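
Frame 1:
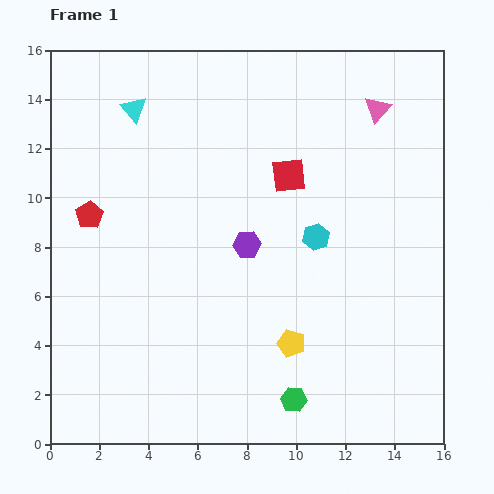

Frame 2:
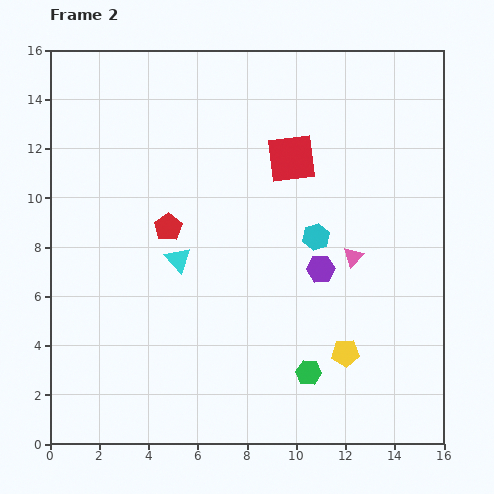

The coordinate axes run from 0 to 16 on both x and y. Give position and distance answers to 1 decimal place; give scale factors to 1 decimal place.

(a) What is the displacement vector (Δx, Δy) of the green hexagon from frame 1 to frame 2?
(0.6, 1.1)

The green hexagon was at (9.9, 1.8) in frame 1 and (10.5, 2.9) in frame 2.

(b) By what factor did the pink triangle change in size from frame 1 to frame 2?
0.8×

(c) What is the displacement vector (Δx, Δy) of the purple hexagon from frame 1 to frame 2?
(3.0, -1.0)

The purple hexagon was at (8.0, 8.1) in frame 1 and (11.0, 7.1) in frame 2.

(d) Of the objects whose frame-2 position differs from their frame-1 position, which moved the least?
the red square

(moved 0.7)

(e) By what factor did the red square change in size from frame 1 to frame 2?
1.4×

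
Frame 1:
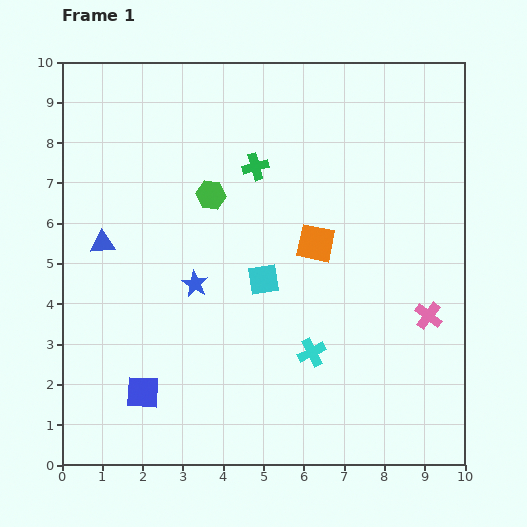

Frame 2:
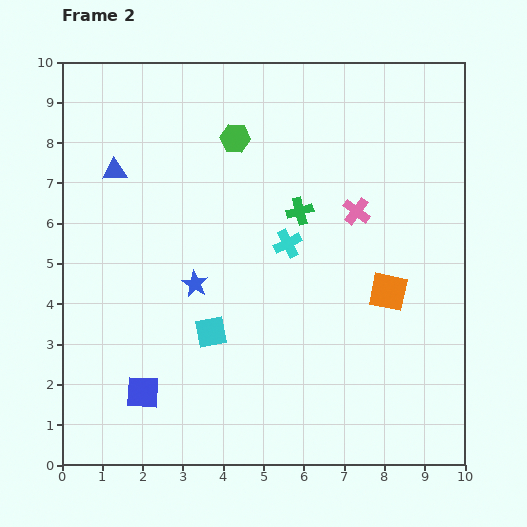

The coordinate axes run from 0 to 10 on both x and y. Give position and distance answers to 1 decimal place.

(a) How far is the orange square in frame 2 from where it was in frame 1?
2.2

The orange square moved from (6.3, 5.5) to (8.1, 4.3), a distance of √(1.8² + 1.2²) ≈ 2.2.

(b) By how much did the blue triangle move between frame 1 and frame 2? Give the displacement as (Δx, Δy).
(0.3, 1.8)

The blue triangle was at (1.0, 5.5) in frame 1 and (1.3, 7.3) in frame 2.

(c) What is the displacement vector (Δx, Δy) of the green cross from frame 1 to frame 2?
(1.1, -1.1)

The green cross was at (4.8, 7.4) in frame 1 and (5.9, 6.3) in frame 2.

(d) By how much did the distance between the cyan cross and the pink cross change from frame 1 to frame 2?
-1.1

Distance in frame 1: 3.0. Distance in frame 2: 1.9.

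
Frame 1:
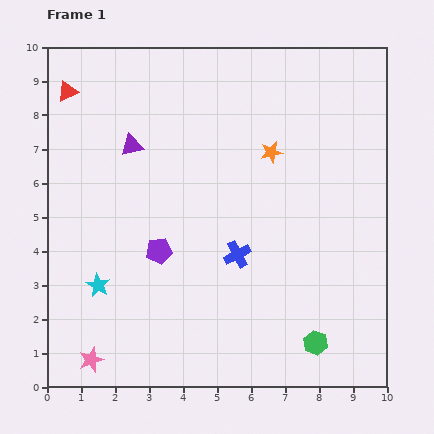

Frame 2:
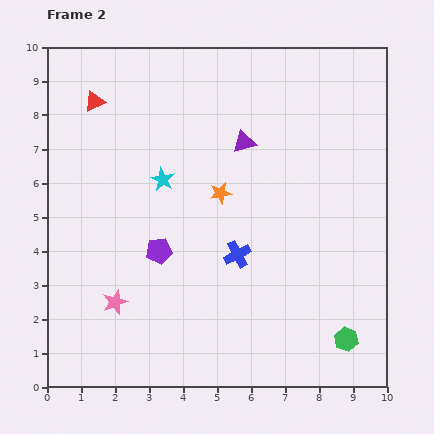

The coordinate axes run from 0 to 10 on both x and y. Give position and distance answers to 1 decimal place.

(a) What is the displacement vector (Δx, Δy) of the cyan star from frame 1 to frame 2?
(1.9, 3.1)

The cyan star was at (1.5, 3.0) in frame 1 and (3.4, 6.1) in frame 2.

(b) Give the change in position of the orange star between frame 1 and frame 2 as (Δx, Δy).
(-1.5, -1.2)

The orange star was at (6.6, 6.9) in frame 1 and (5.1, 5.7) in frame 2.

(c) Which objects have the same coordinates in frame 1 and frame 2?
the blue cross, the purple pentagon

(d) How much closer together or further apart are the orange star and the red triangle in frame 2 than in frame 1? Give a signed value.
-1.7

Distance in frame 1: 6.3. Distance in frame 2: 4.6.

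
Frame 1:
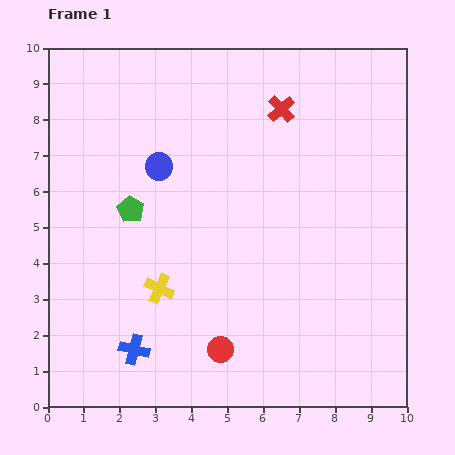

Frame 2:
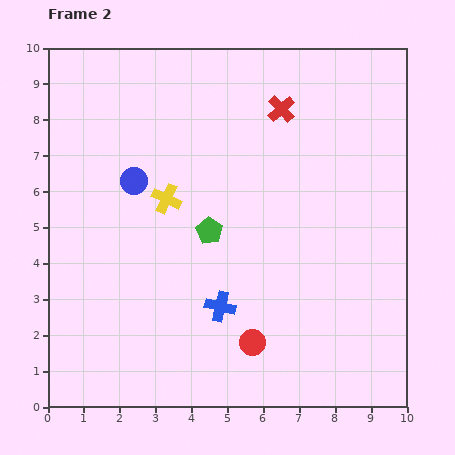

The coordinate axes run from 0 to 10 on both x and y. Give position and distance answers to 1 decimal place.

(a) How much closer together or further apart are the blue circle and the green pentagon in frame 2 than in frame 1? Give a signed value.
+1.1

Distance in frame 1: 1.4. Distance in frame 2: 2.5.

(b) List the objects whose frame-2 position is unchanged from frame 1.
the red cross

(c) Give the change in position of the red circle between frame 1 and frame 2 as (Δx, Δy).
(0.9, 0.2)

The red circle was at (4.8, 1.6) in frame 1 and (5.7, 1.8) in frame 2.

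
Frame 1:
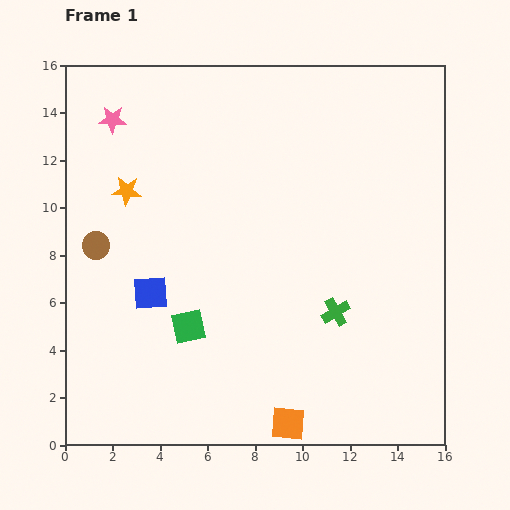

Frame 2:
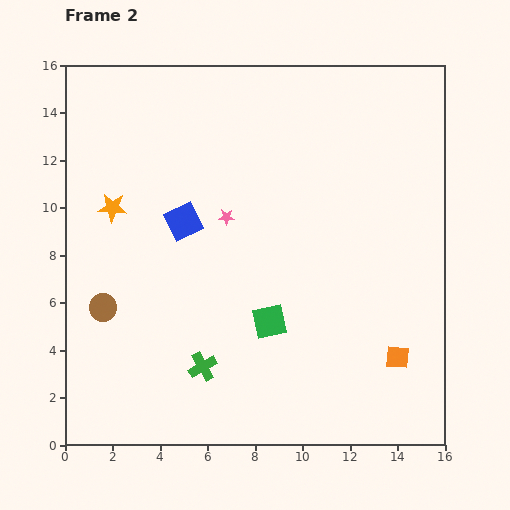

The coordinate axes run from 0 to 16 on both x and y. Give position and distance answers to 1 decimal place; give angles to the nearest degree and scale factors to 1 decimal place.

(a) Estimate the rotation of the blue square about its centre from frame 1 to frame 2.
22° counter-clockwise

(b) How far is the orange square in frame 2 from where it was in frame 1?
5.4

The orange square moved from (9.4, 0.9) to (14.0, 3.7), a distance of √(4.6² + 2.8²) ≈ 5.4.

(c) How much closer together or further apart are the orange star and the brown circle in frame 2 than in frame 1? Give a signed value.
+1.6

Distance in frame 1: 2.6. Distance in frame 2: 4.2.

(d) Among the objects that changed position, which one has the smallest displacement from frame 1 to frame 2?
the orange star

(moved 0.9)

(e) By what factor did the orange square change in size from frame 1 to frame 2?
0.7×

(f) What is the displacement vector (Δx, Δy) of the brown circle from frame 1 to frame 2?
(0.3, -2.6)

The brown circle was at (1.3, 8.4) in frame 1 and (1.6, 5.8) in frame 2.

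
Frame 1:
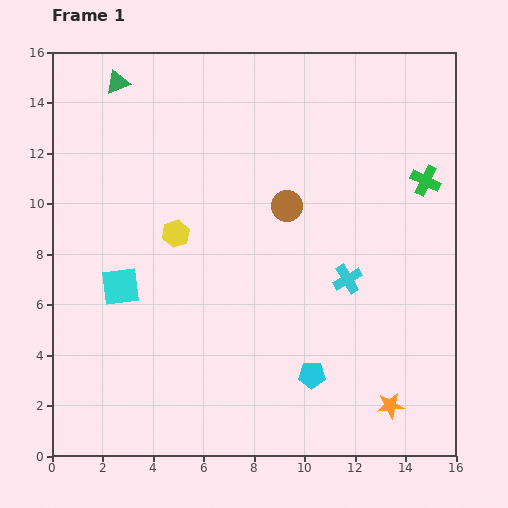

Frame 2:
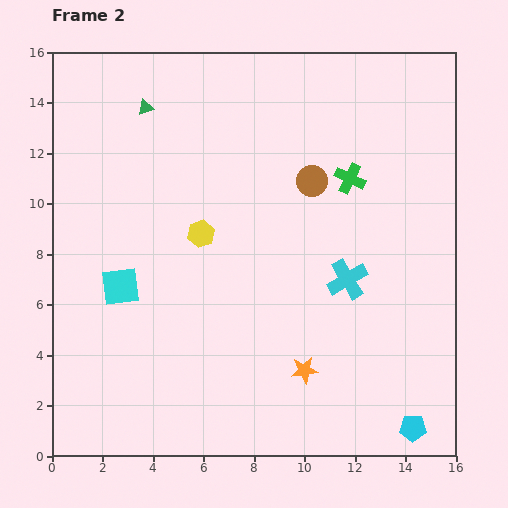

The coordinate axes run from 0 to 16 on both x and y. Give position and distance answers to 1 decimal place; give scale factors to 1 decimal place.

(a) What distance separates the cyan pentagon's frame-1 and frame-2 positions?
4.5

The cyan pentagon moved from (10.3, 3.2) to (14.3, 1.1), a distance of √(4.0² + 2.1²) ≈ 4.5.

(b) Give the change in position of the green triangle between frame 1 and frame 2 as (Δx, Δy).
(1.1, -1.0)

The green triangle was at (2.6, 14.8) in frame 1 and (3.7, 13.8) in frame 2.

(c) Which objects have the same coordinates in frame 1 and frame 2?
the cyan cross, the cyan square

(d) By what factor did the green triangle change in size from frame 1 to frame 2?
0.6×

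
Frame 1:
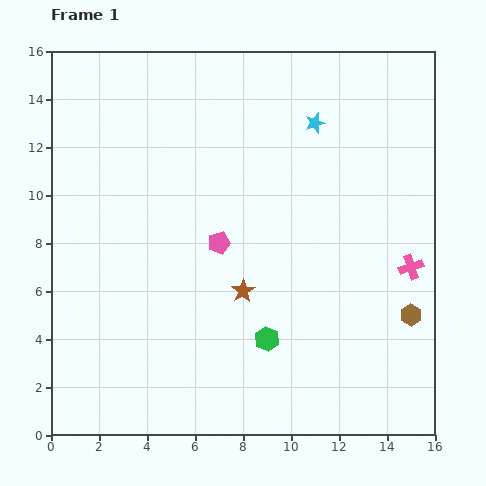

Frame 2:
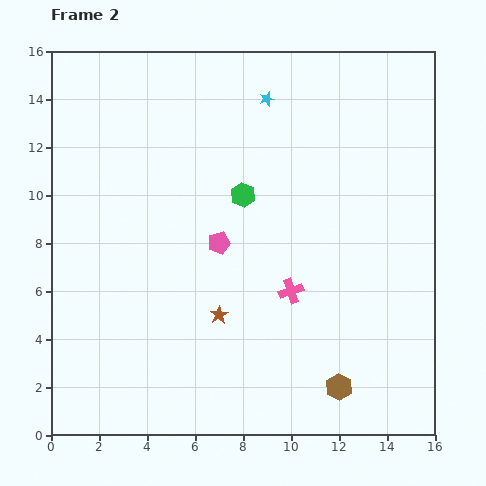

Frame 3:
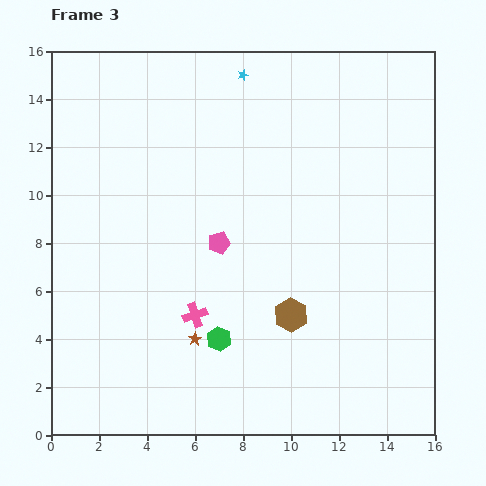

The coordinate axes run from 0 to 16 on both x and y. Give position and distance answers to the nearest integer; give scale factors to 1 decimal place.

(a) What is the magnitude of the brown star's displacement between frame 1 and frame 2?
1

The brown star moved from (8, 6) to (7, 5), a distance of √(1² + 1²) ≈ 1.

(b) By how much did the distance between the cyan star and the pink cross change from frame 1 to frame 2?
+1

Distance in frame 1: 7. Distance in frame 2: 8.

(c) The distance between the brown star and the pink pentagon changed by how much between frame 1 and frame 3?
+2

Distance in frame 1: 2. Distance in frame 3: 4.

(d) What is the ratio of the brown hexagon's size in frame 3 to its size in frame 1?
1.6×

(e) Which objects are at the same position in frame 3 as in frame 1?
the pink pentagon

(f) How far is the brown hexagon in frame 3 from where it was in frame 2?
4

The brown hexagon moved from (12, 2) to (10, 5), a distance of √(2² + 3²) ≈ 4.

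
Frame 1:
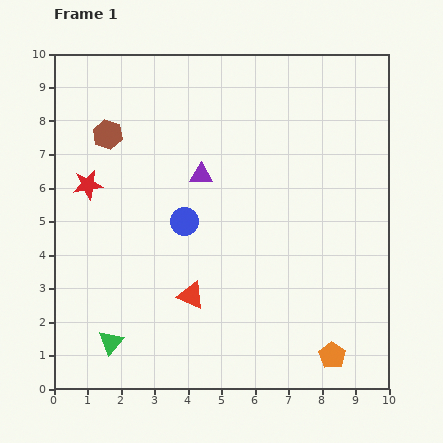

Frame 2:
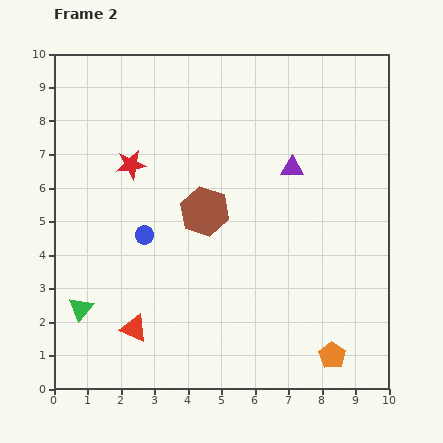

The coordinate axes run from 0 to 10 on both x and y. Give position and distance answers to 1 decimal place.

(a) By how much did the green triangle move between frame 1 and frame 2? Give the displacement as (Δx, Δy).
(-0.9, 1.0)

The green triangle was at (1.7, 1.4) in frame 1 and (0.8, 2.4) in frame 2.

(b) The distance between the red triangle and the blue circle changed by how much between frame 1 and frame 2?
+0.6

Distance in frame 1: 2.2. Distance in frame 2: 2.8.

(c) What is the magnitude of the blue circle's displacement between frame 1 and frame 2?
1.3

The blue circle moved from (3.9, 5.0) to (2.7, 4.6), a distance of √(1.2² + 0.4²) ≈ 1.3.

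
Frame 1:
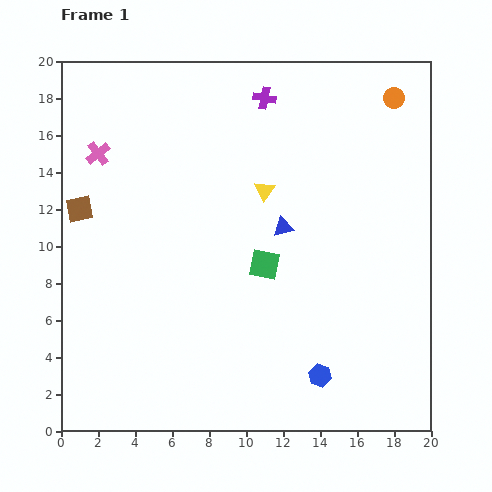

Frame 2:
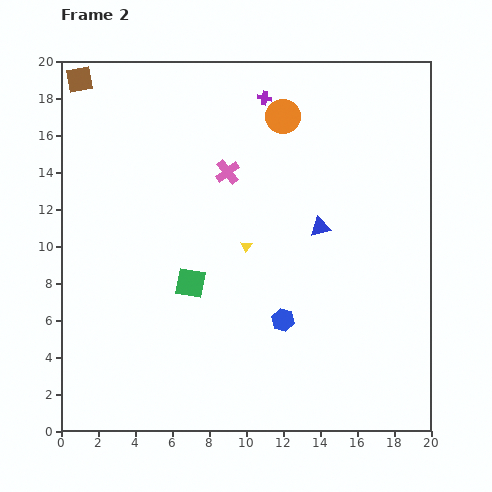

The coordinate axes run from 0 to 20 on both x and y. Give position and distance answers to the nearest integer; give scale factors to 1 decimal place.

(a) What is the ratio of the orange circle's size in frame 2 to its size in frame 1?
1.6×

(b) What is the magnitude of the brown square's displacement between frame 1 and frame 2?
7

The brown square moved from (1, 12) to (1, 19), a distance of √(0² + 7²) ≈ 7.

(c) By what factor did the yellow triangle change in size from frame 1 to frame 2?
0.6×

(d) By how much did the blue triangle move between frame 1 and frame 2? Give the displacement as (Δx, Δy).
(2, 0)

The blue triangle was at (12, 11) in frame 1 and (14, 11) in frame 2.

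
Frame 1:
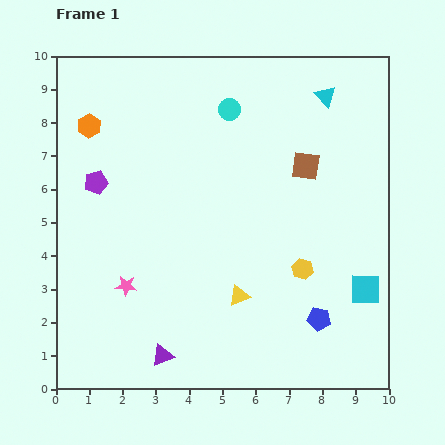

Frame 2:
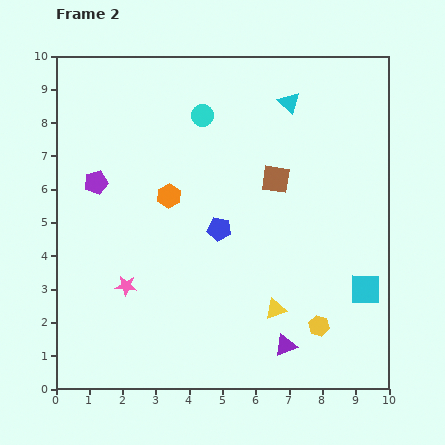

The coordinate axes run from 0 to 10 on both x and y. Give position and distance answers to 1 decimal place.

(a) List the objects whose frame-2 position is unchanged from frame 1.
the purple pentagon, the cyan square, the pink star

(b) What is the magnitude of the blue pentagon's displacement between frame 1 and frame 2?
4.0

The blue pentagon moved from (7.9, 2.1) to (4.9, 4.8), a distance of √(3.0² + 2.7²) ≈ 4.0.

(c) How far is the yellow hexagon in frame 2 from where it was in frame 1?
1.8

The yellow hexagon moved from (7.4, 3.6) to (7.9, 1.9), a distance of √(0.5² + 1.7²) ≈ 1.8.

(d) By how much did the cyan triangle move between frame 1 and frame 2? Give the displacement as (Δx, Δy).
(-1.1, -0.2)

The cyan triangle was at (8.1, 8.8) in frame 1 and (7.0, 8.6) in frame 2.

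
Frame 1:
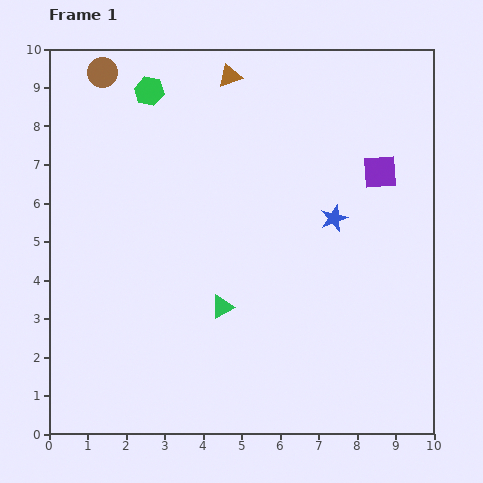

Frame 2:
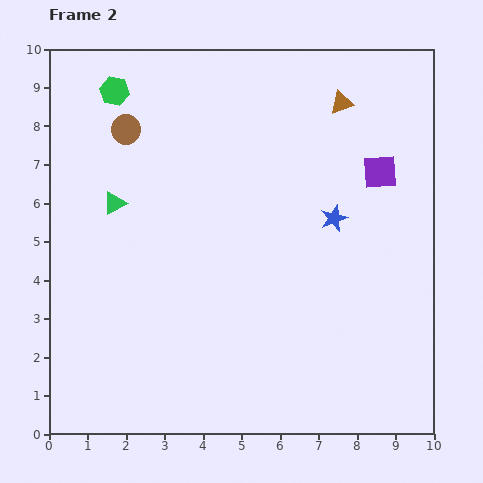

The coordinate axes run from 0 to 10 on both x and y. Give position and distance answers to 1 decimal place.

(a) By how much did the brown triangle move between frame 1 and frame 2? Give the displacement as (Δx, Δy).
(2.9, -0.7)

The brown triangle was at (4.7, 9.3) in frame 1 and (7.6, 8.6) in frame 2.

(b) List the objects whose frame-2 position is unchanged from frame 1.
the purple square, the blue star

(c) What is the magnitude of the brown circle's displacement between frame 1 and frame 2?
1.6

The brown circle moved from (1.4, 9.4) to (2.0, 7.9), a distance of √(0.6² + 1.5²) ≈ 1.6.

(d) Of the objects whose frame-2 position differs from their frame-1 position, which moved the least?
the green hexagon

(moved 0.9)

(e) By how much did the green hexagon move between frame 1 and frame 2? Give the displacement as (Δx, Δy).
(-0.9, 0.0)

The green hexagon was at (2.6, 8.9) in frame 1 and (1.7, 8.9) in frame 2.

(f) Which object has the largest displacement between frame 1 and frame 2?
the green triangle

(moved 3.9; next 3.0)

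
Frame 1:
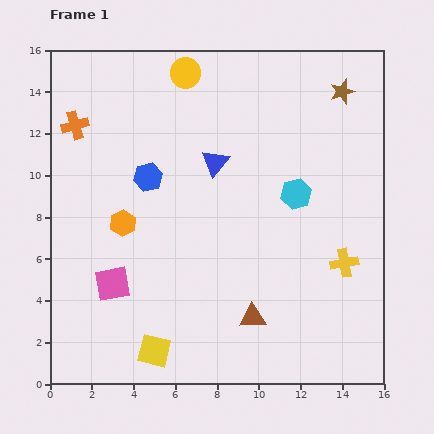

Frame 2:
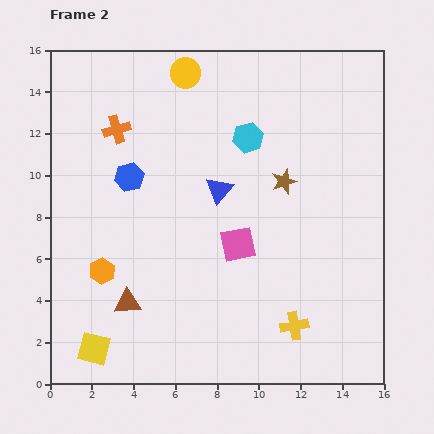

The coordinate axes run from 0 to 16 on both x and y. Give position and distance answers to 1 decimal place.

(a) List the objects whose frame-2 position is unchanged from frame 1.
the yellow circle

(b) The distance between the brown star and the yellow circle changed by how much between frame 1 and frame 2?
-0.6

Distance in frame 1: 7.6. Distance in frame 2: 7.0.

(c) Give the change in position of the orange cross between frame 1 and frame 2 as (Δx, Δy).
(2.0, -0.2)

The orange cross was at (1.2, 12.4) in frame 1 and (3.2, 12.2) in frame 2.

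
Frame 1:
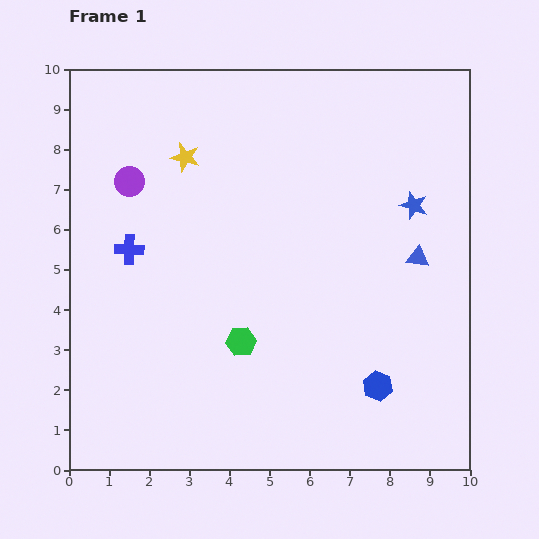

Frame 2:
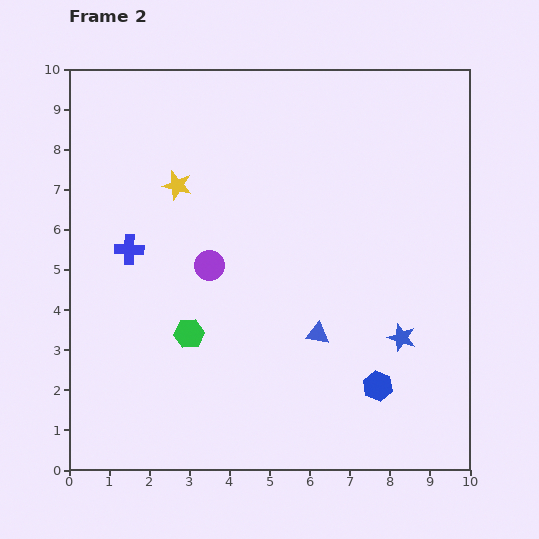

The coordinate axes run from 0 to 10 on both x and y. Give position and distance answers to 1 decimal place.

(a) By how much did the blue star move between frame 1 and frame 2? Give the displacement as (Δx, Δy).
(-0.3, -3.3)

The blue star was at (8.6, 6.6) in frame 1 and (8.3, 3.3) in frame 2.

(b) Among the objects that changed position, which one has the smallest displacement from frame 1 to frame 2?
the yellow star

(moved 0.7)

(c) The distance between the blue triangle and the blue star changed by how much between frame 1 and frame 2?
+0.8

Distance in frame 1: 1.3. Distance in frame 2: 2.1.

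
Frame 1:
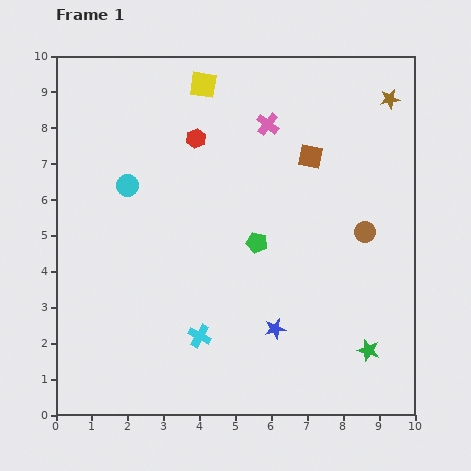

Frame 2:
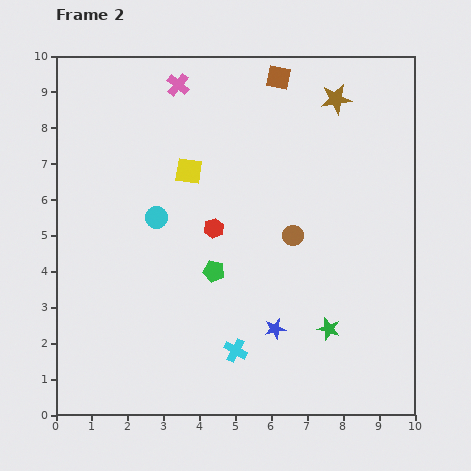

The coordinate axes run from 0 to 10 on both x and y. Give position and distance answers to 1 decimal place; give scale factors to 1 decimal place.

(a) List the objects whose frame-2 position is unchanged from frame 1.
the blue star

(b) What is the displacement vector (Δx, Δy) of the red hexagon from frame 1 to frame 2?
(0.5, -2.5)

The red hexagon was at (3.9, 7.7) in frame 1 and (4.4, 5.2) in frame 2.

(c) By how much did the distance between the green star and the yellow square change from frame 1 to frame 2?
-2.8

Distance in frame 1: 8.7. Distance in frame 2: 5.9.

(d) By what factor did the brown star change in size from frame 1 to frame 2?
1.5×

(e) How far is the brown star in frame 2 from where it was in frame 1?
1.5

The brown star moved from (9.3, 8.8) to (7.8, 8.8), a distance of √(1.5² + 0.0²) ≈ 1.5.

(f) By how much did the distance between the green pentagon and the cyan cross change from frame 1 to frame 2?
-0.8

Distance in frame 1: 3.1. Distance in frame 2: 2.3.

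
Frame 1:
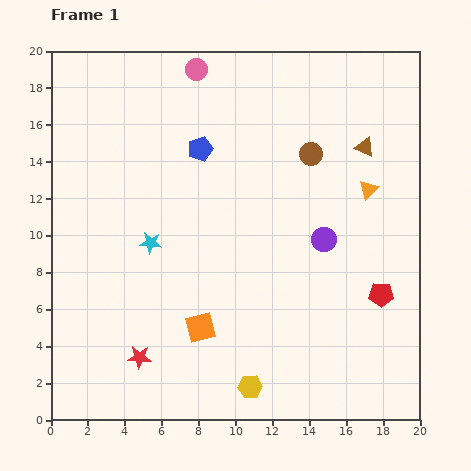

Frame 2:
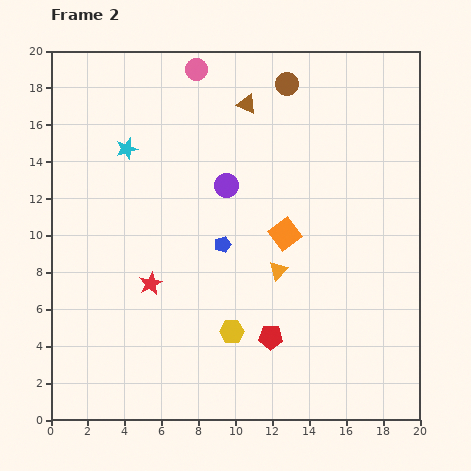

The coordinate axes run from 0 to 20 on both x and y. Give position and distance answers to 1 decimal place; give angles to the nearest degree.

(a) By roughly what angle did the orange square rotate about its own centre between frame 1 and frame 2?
23° counter-clockwise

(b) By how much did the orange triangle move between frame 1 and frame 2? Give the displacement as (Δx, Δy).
(-4.9, -4.4)

The orange triangle was at (17.2, 12.5) in frame 1 and (12.3, 8.1) in frame 2.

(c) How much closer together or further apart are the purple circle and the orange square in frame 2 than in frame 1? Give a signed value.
-4.1

Distance in frame 1: 8.2. Distance in frame 2: 4.1.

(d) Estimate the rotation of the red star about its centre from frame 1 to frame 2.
30° counter-clockwise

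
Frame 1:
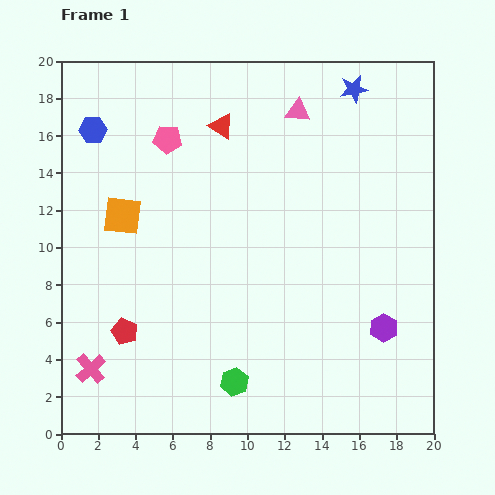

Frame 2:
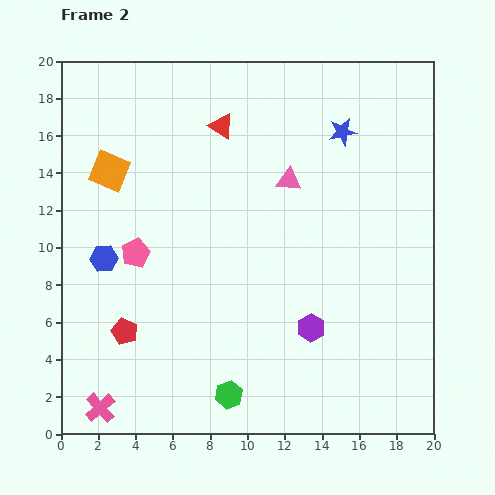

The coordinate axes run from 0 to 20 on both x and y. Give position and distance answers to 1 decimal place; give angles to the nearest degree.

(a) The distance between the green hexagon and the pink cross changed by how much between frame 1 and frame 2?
-0.8

Distance in frame 1: 7.7. Distance in frame 2: 6.9.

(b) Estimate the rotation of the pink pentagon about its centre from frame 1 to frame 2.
30° counter-clockwise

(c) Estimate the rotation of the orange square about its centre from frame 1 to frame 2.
17° clockwise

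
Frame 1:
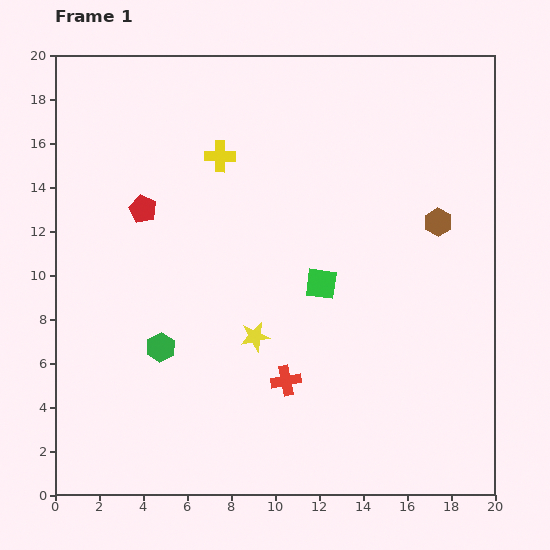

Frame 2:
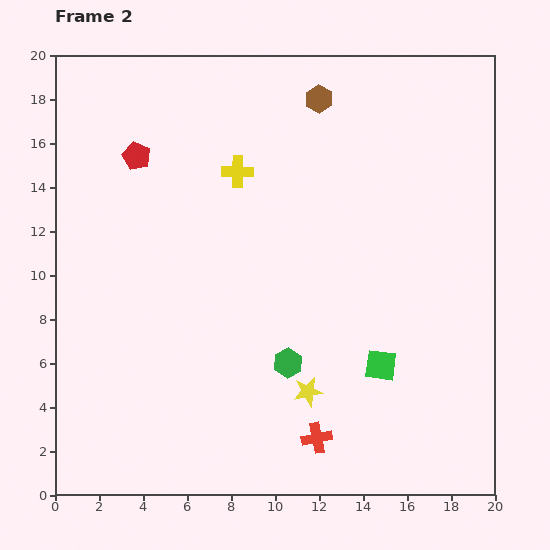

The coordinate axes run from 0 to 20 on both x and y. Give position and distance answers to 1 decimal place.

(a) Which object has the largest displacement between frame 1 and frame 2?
the brown hexagon

(moved 7.8; next 5.8)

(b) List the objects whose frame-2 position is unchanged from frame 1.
none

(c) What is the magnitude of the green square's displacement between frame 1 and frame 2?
4.6

The green square moved from (12.1, 9.6) to (14.8, 5.9), a distance of √(2.7² + 3.7²) ≈ 4.6.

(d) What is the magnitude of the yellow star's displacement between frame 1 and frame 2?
3.5

The yellow star moved from (9.1, 7.2) to (11.5, 4.7), a distance of √(2.4² + 2.5²) ≈ 3.5.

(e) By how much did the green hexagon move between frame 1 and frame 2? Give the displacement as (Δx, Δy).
(5.8, -0.7)

The green hexagon was at (4.8, 6.7) in frame 1 and (10.6, 6.0) in frame 2.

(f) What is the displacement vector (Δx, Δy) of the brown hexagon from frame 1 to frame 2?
(-5.4, 5.6)

The brown hexagon was at (17.4, 12.4) in frame 1 and (12.0, 18.0) in frame 2.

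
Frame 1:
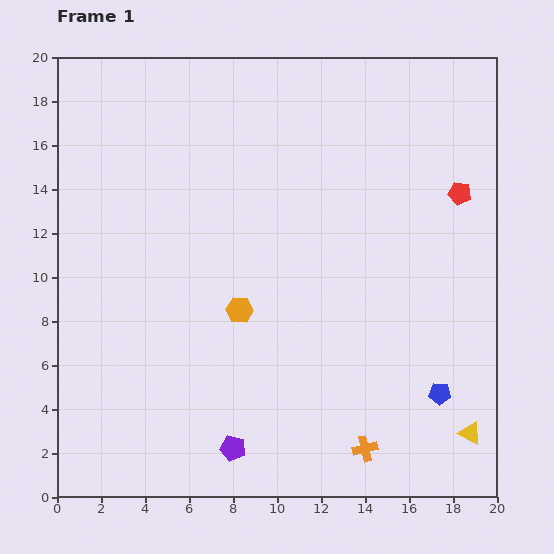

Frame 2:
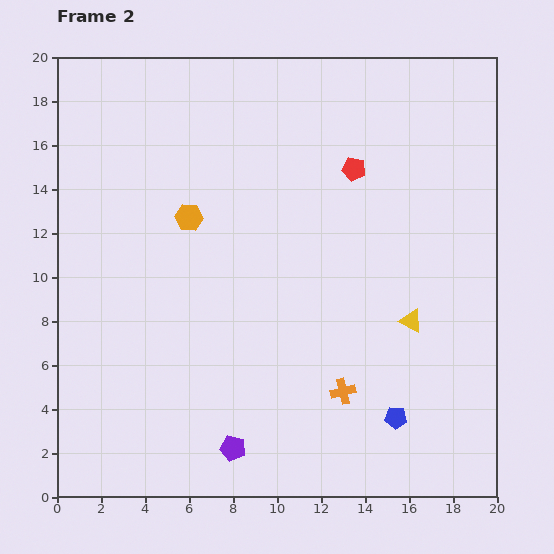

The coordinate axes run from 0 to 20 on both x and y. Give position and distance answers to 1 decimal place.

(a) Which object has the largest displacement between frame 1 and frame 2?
the yellow triangle

(moved 5.8; next 4.9)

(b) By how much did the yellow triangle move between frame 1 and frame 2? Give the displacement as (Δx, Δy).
(-2.7, 5.1)

The yellow triangle was at (18.8, 2.9) in frame 1 and (16.1, 8.0) in frame 2.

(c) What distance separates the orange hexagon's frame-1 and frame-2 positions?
4.8

The orange hexagon moved from (8.3, 8.5) to (6.0, 12.7), a distance of √(2.3² + 4.2²) ≈ 4.8.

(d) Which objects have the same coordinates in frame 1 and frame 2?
the purple pentagon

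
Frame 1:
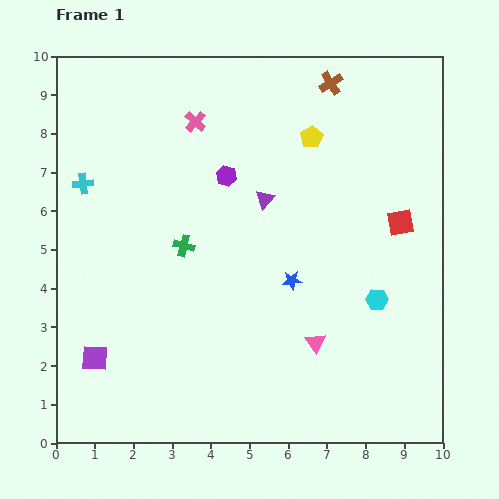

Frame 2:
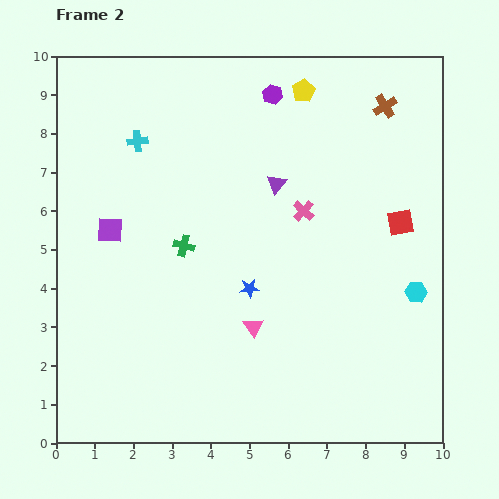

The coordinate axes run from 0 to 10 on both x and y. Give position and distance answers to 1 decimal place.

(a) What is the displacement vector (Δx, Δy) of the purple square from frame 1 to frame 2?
(0.4, 3.3)

The purple square was at (1.0, 2.2) in frame 1 and (1.4, 5.5) in frame 2.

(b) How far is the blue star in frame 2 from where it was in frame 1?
1.1

The blue star moved from (6.1, 4.2) to (5.0, 4.0), a distance of √(1.1² + 0.2²) ≈ 1.1.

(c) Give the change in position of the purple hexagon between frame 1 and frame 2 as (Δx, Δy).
(1.2, 2.1)

The purple hexagon was at (4.4, 6.9) in frame 1 and (5.6, 9.0) in frame 2.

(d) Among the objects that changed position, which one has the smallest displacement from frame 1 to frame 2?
the purple triangle

(moved 0.5)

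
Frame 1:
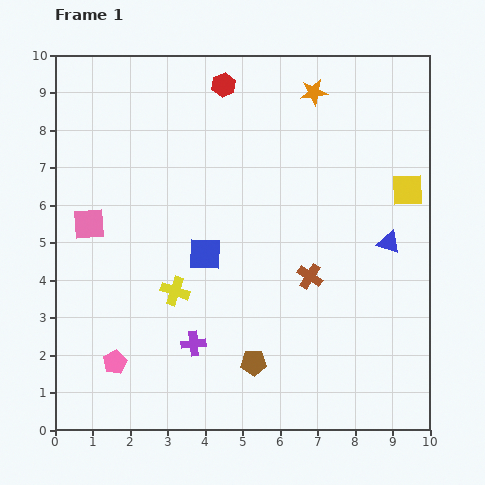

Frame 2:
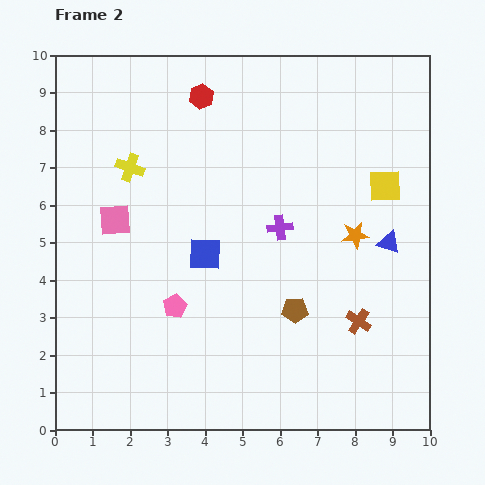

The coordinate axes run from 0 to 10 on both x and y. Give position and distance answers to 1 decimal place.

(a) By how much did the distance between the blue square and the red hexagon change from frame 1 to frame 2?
-0.3

Distance in frame 1: 4.5. Distance in frame 2: 4.2.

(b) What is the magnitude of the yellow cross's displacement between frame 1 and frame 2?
3.5

The yellow cross moved from (3.2, 3.7) to (2.0, 7.0), a distance of √(1.2² + 3.3²) ≈ 3.5.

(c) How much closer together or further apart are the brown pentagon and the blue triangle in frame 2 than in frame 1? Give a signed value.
-1.7

Distance in frame 1: 4.8. Distance in frame 2: 3.1.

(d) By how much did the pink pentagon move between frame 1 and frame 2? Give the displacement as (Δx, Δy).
(1.6, 1.5)

The pink pentagon was at (1.6, 1.8) in frame 1 and (3.2, 3.3) in frame 2.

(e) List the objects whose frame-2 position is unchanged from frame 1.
the blue triangle, the blue square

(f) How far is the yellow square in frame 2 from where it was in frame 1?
0.6

The yellow square moved from (9.4, 6.4) to (8.8, 6.5), a distance of √(0.6² + 0.1²) ≈ 0.6.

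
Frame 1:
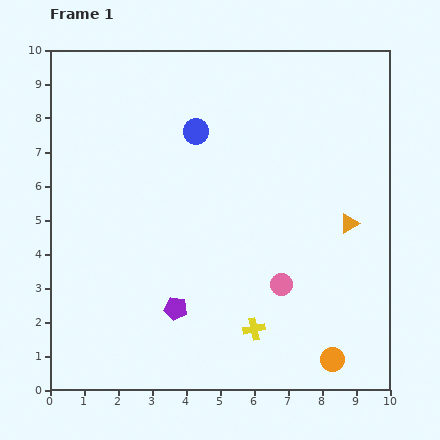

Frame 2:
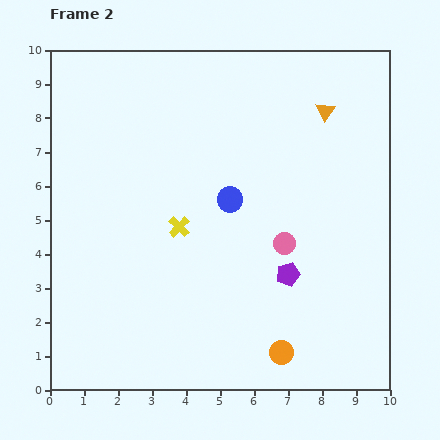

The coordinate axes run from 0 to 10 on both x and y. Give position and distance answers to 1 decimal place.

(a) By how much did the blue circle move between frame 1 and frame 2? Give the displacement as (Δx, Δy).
(1.0, -2.0)

The blue circle was at (4.3, 7.6) in frame 1 and (5.3, 5.6) in frame 2.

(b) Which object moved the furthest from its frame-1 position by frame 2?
the yellow cross

(moved 3.7; next 3.4)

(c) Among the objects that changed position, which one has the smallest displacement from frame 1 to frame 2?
the pink circle

(moved 1.2)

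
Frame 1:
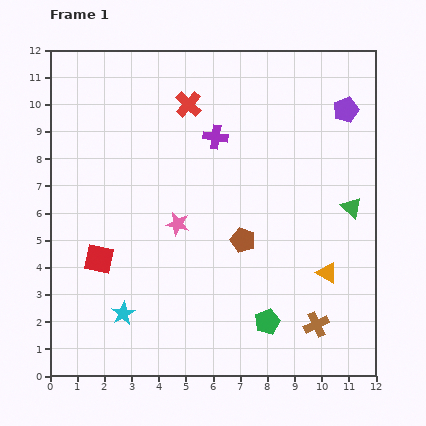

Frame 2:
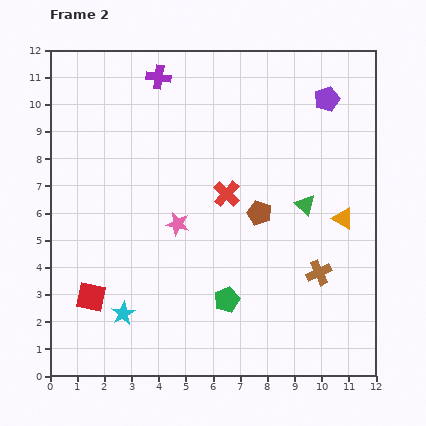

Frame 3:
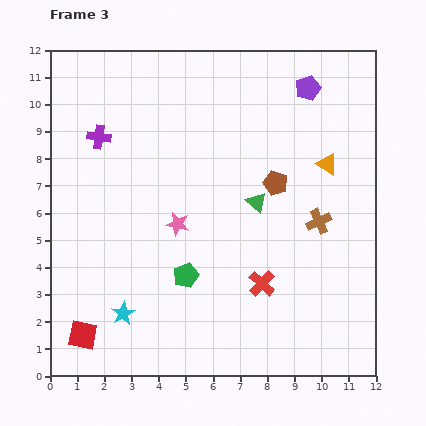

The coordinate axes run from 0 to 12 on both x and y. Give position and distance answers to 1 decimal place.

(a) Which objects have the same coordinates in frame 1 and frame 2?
the pink star, the cyan star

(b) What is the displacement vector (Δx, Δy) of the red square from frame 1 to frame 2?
(-0.3, -1.4)

The red square was at (1.8, 4.3) in frame 1 and (1.5, 2.9) in frame 2.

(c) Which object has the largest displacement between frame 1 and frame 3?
the red cross

(moved 7.1; next 4.3)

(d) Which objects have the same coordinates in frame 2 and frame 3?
the pink star, the cyan star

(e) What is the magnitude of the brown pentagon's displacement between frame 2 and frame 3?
1.3

The brown pentagon moved from (7.7, 6.0) to (8.3, 7.1), a distance of √(0.6² + 1.1²) ≈ 1.3.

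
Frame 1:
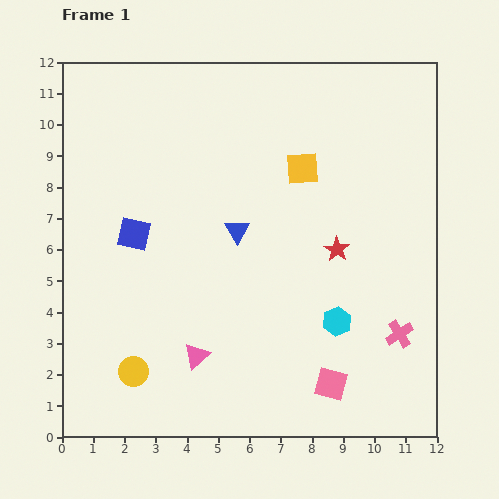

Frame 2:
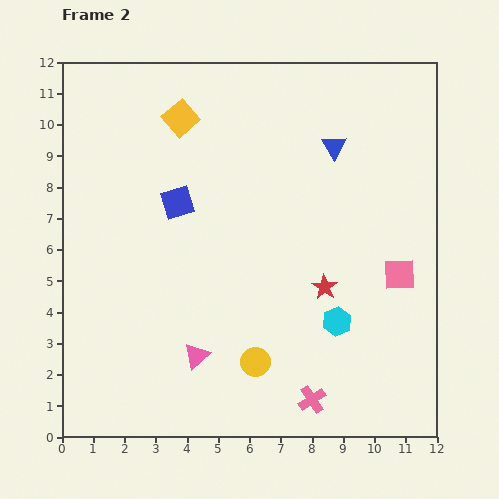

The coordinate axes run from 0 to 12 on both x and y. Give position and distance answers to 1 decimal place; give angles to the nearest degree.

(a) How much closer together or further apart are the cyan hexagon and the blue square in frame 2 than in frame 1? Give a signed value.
-0.7

Distance in frame 1: 7.1. Distance in frame 2: 6.4.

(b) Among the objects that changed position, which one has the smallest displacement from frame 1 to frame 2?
the red star

(moved 1.3)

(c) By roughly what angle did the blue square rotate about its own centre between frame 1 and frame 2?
30° counter-clockwise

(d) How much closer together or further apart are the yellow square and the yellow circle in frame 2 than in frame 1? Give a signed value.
-0.3

Distance in frame 1: 8.5. Distance in frame 2: 8.2.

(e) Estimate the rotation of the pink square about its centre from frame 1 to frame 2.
16° counter-clockwise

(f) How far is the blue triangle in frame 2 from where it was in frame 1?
4.1

The blue triangle moved from (5.6, 6.6) to (8.7, 9.3), a distance of √(3.1² + 2.7²) ≈ 4.1.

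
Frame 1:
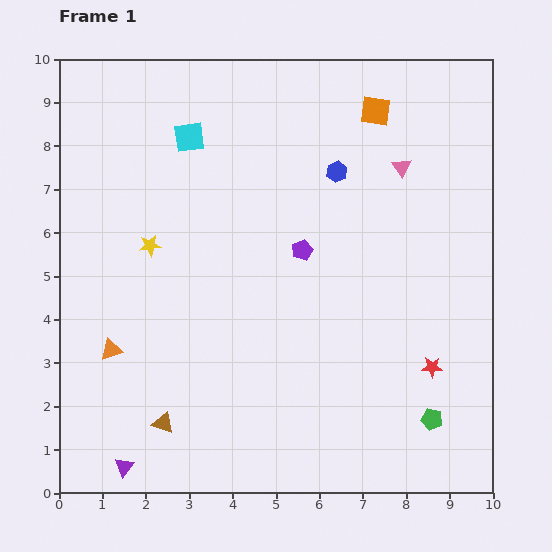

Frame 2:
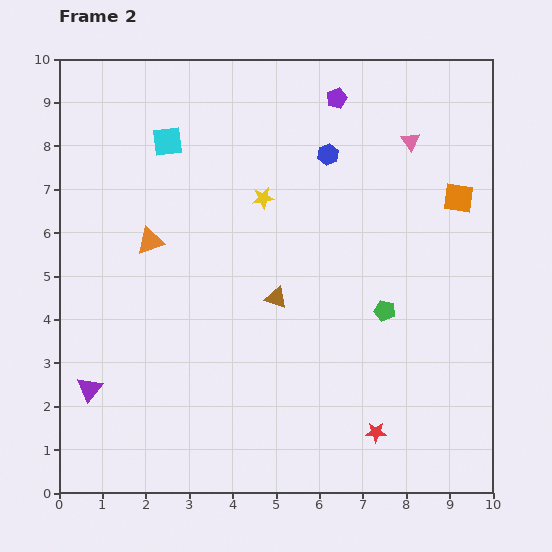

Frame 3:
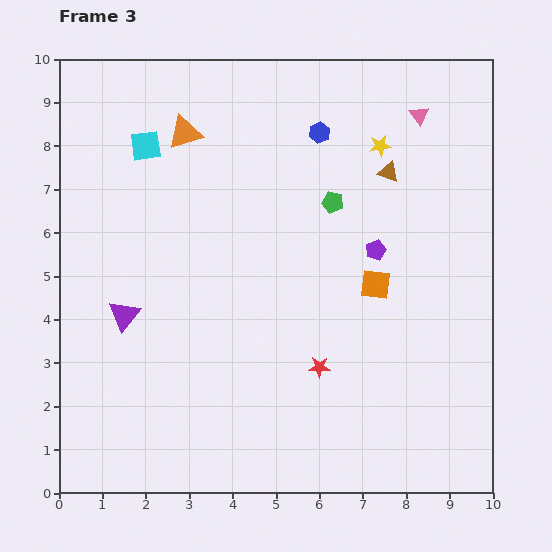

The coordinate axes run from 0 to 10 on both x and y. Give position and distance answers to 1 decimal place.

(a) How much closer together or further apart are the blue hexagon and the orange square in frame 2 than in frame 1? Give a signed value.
+1.5

Distance in frame 1: 1.7. Distance in frame 2: 3.2.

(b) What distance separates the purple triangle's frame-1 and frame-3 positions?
3.5

The purple triangle moved from (1.5, 0.6) to (1.5, 4.1), a distance of √(0.0² + 3.5²) ≈ 3.5.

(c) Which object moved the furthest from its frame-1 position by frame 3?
the brown triangle

(moved 7.8; next 5.8)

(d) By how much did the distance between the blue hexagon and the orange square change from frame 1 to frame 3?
+2.0

Distance in frame 1: 1.7. Distance in frame 3: 3.7.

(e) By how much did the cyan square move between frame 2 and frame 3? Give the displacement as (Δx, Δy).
(-0.5, -0.1)

The cyan square was at (2.5, 8.1) in frame 2 and (2.0, 8.0) in frame 3.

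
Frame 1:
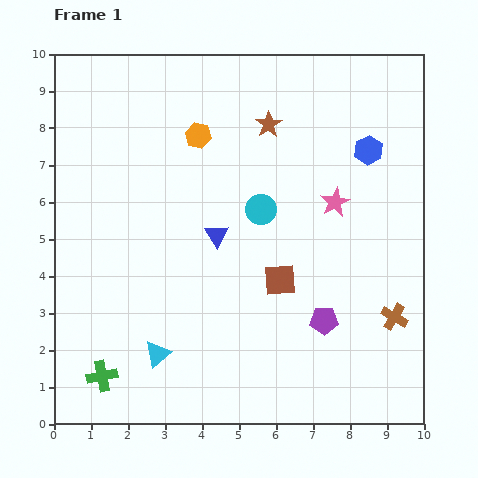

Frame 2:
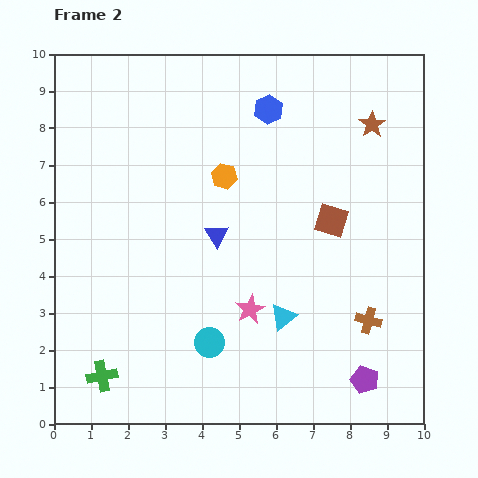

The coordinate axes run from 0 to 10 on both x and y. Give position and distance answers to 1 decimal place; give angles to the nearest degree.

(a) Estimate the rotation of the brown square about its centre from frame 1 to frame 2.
23° clockwise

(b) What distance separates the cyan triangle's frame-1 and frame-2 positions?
3.5

The cyan triangle moved from (2.8, 1.9) to (6.2, 2.9), a distance of √(3.4² + 1.0²) ≈ 3.5.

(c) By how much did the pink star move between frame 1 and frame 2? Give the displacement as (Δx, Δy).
(-2.3, -2.9)

The pink star was at (7.6, 6.0) in frame 1 and (5.3, 3.1) in frame 2.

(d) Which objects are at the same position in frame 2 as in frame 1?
the green cross, the blue triangle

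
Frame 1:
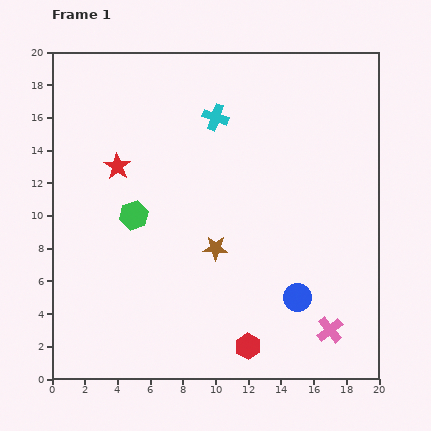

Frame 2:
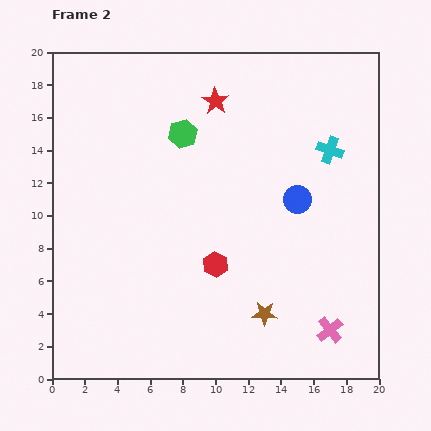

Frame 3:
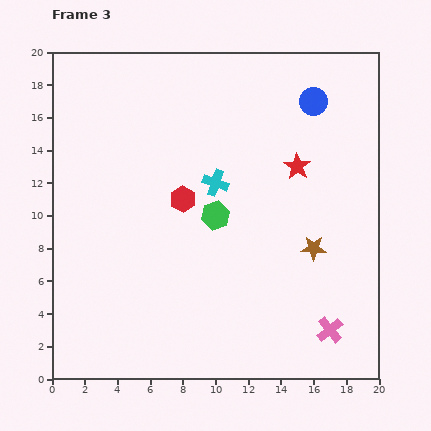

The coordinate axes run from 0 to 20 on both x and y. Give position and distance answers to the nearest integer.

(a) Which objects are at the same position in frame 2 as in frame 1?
the pink cross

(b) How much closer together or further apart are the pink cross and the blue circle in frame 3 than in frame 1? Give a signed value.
+11

Distance in frame 1: 3. Distance in frame 3: 14.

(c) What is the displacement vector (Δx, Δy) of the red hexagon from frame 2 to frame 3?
(-2, 4)

The red hexagon was at (10, 7) in frame 2 and (8, 11) in frame 3.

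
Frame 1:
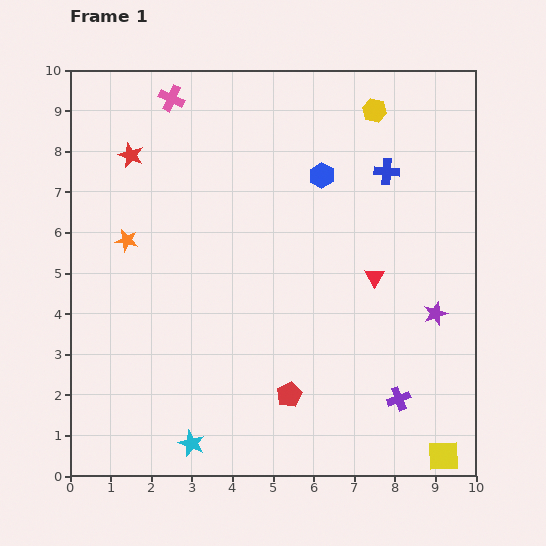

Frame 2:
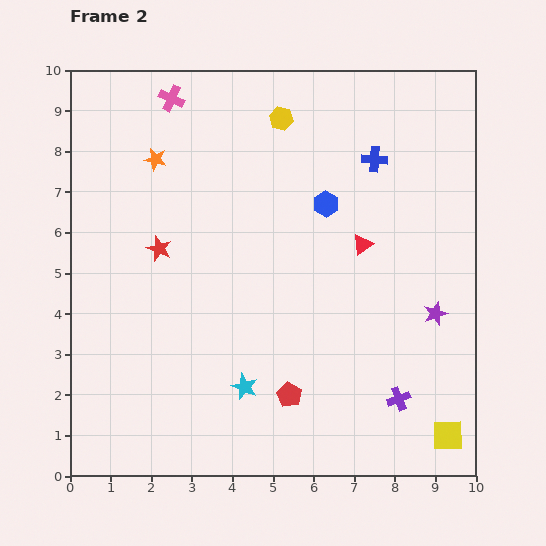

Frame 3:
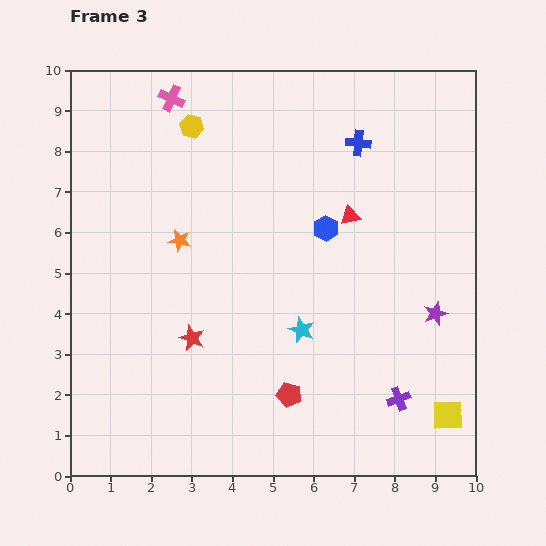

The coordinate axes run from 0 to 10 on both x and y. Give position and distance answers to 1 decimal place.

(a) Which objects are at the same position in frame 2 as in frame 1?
the pink cross, the purple star, the purple cross, the red pentagon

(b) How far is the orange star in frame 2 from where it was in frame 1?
2.1

The orange star moved from (1.4, 5.8) to (2.1, 7.8), a distance of √(0.7² + 2.0²) ≈ 2.1.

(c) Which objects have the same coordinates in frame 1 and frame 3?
the pink cross, the purple star, the purple cross, the red pentagon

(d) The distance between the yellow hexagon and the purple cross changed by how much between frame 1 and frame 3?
+1.3

Distance in frame 1: 7.1. Distance in frame 3: 8.4.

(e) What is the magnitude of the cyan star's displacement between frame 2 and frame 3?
2.0

The cyan star moved from (4.3, 2.2) to (5.7, 3.6), a distance of √(1.4² + 1.4²) ≈ 2.0.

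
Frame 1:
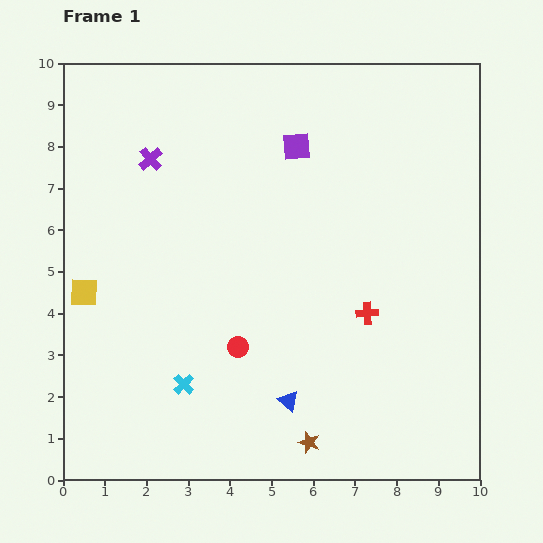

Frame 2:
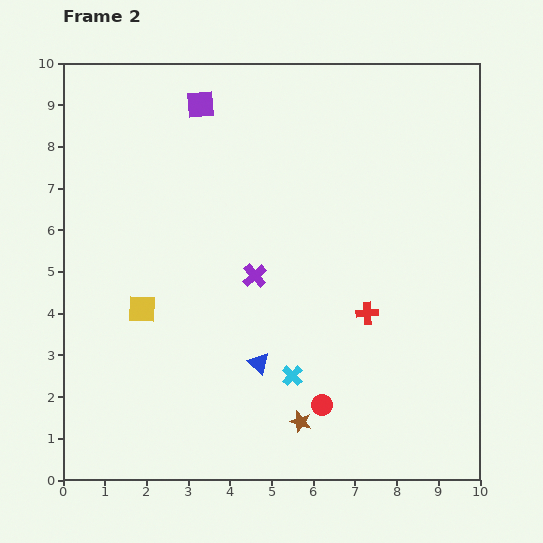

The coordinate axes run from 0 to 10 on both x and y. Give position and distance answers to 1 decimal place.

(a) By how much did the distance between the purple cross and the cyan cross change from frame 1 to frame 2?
-2.9

Distance in frame 1: 5.5. Distance in frame 2: 2.6.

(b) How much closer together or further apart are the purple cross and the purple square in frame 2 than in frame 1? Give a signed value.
+0.8

Distance in frame 1: 3.5. Distance in frame 2: 4.3.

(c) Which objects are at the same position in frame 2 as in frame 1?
the red cross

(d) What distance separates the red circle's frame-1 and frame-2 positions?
2.4

The red circle moved from (4.2, 3.2) to (6.2, 1.8), a distance of √(2.0² + 1.4²) ≈ 2.4.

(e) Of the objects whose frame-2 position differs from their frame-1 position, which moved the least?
the brown star

(moved 0.5)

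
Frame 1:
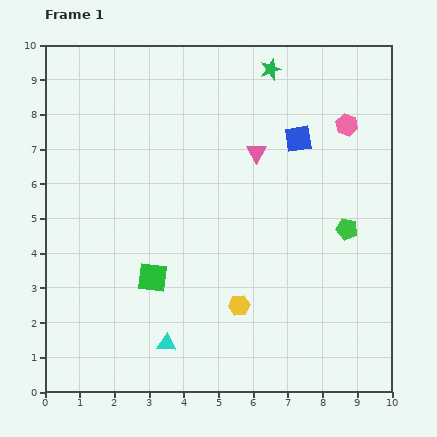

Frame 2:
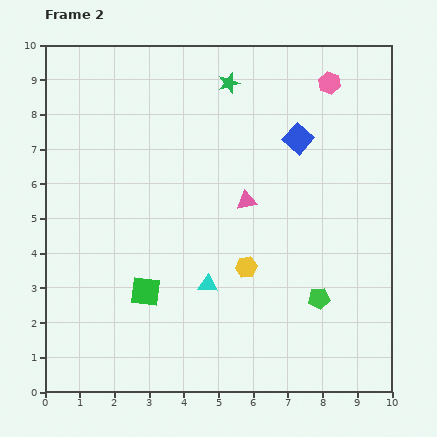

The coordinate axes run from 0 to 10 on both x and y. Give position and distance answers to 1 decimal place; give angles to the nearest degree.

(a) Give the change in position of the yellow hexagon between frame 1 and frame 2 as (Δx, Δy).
(0.2, 1.1)

The yellow hexagon was at (5.6, 2.5) in frame 1 and (5.8, 3.6) in frame 2.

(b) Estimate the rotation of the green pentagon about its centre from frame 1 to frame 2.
22° counter-clockwise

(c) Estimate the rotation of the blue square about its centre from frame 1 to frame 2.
40° counter-clockwise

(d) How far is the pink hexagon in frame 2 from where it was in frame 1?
1.3

The pink hexagon moved from (8.7, 7.7) to (8.2, 8.9), a distance of √(0.5² + 1.2²) ≈ 1.3.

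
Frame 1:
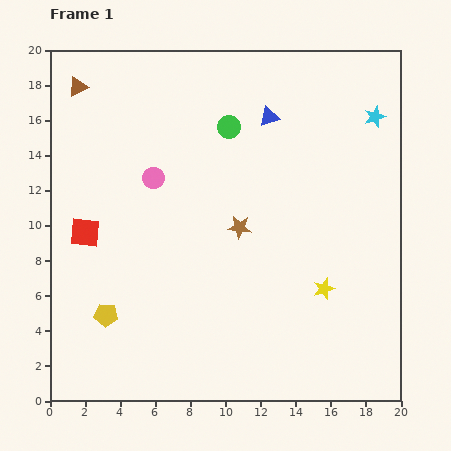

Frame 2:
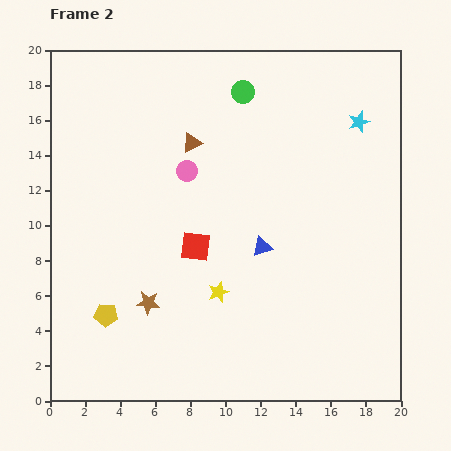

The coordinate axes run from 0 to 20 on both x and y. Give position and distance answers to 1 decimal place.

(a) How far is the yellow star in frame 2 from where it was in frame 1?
6.0

The yellow star moved from (15.6, 6.4) to (9.6, 6.2), a distance of √(6.0² + 0.2²) ≈ 6.0.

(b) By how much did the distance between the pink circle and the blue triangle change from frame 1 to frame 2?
-1.4

Distance in frame 1: 7.5. Distance in frame 2: 6.1.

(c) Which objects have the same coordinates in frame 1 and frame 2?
the yellow pentagon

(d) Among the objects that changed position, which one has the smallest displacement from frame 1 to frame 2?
the cyan star

(moved 0.9)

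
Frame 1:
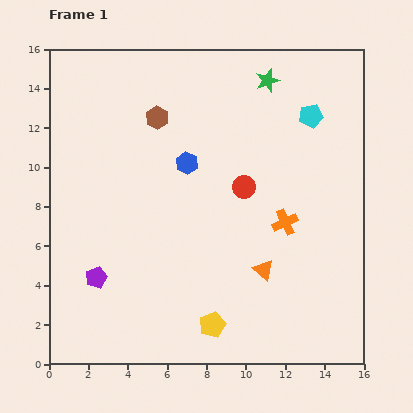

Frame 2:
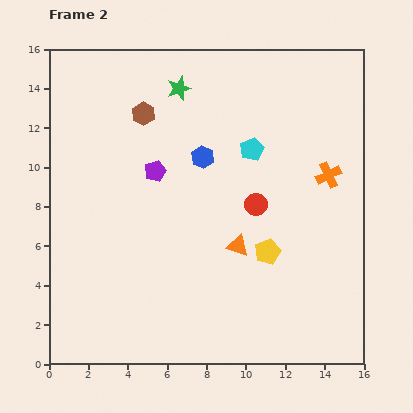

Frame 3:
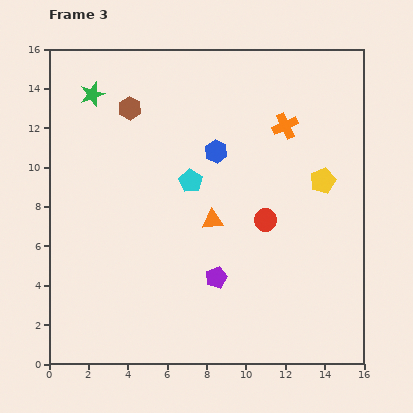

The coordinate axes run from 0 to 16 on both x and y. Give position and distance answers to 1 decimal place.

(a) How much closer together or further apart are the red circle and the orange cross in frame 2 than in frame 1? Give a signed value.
+1.2

Distance in frame 1: 2.8. Distance in frame 2: 4.0.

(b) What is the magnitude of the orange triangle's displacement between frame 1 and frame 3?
3.6

The orange triangle moved from (10.9, 4.8) to (8.3, 7.3), a distance of √(2.6² + 2.5²) ≈ 3.6.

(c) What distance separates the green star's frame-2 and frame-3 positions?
4.4

The green star moved from (6.6, 14.0) to (2.2, 13.7), a distance of √(4.4² + 0.3²) ≈ 4.4.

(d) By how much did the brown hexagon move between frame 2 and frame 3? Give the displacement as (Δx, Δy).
(-0.7, 0.3)

The brown hexagon was at (4.8, 12.7) in frame 2 and (4.1, 13.0) in frame 3.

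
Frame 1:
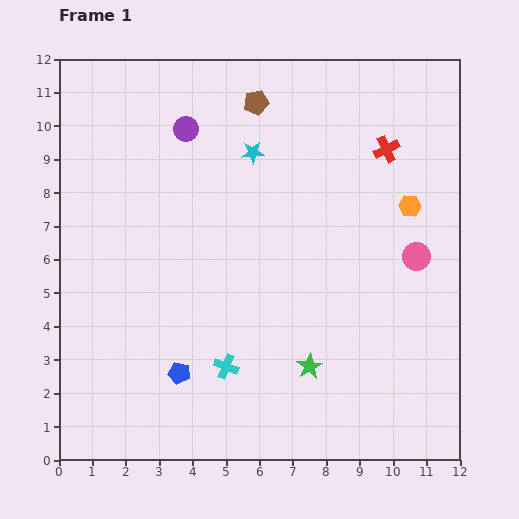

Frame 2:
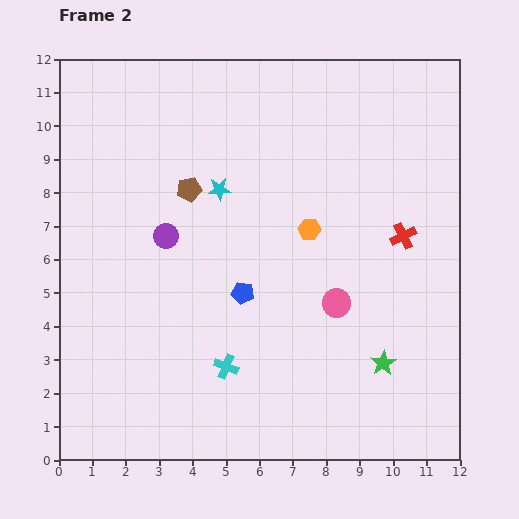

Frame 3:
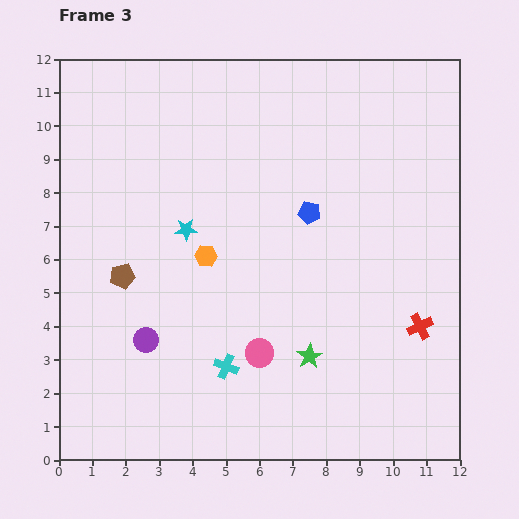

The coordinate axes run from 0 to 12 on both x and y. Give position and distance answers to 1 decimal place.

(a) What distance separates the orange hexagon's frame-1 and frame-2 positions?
3.1

The orange hexagon moved from (10.5, 7.6) to (7.5, 6.9), a distance of √(3.0² + 0.7²) ≈ 3.1.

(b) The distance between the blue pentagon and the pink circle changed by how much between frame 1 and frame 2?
-5.1

Distance in frame 1: 7.9. Distance in frame 2: 2.8.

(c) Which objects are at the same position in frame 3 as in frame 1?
the cyan cross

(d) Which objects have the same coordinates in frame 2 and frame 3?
the cyan cross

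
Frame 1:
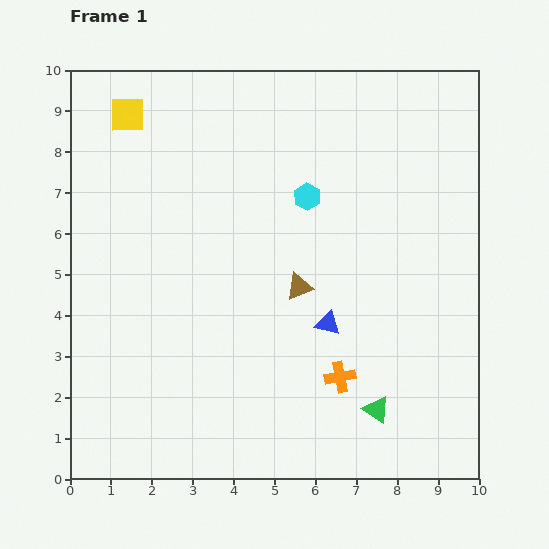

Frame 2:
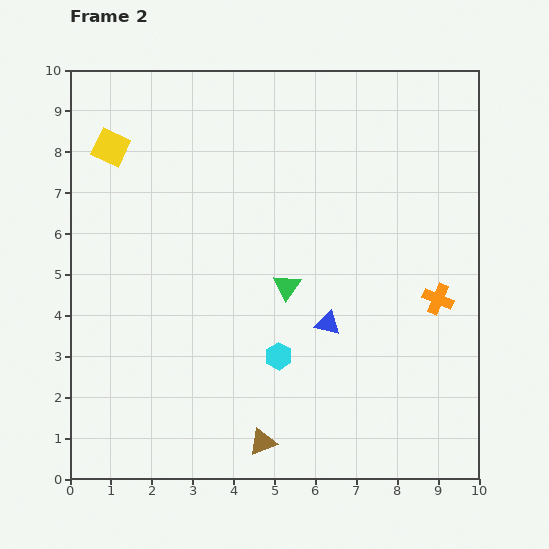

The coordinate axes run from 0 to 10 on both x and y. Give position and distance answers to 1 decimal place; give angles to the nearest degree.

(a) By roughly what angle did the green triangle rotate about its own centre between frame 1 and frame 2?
31° clockwise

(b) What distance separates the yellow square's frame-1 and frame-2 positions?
0.9

The yellow square moved from (1.4, 8.9) to (1.0, 8.1), a distance of √(0.4² + 0.8²) ≈ 0.9.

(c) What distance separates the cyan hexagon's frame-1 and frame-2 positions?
4.0

The cyan hexagon moved from (5.8, 6.9) to (5.1, 3.0), a distance of √(0.7² + 3.9²) ≈ 4.0.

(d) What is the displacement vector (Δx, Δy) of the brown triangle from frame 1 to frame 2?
(-0.9, -3.8)

The brown triangle was at (5.6, 4.7) in frame 1 and (4.7, 0.9) in frame 2.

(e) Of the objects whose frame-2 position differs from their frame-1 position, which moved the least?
the yellow square

(moved 0.9)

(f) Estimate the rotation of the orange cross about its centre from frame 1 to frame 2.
34° clockwise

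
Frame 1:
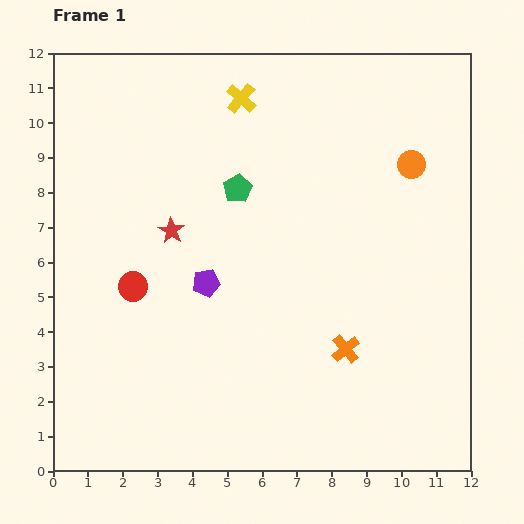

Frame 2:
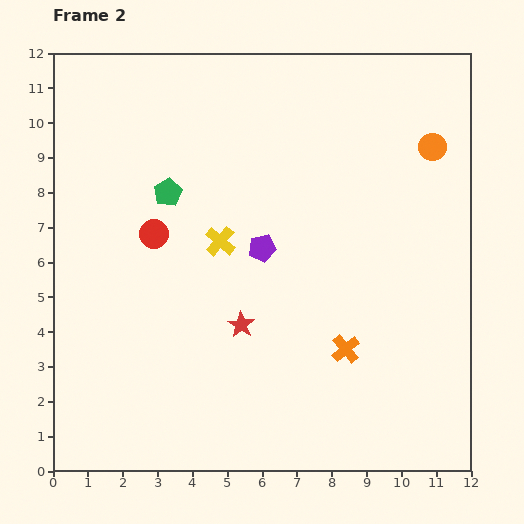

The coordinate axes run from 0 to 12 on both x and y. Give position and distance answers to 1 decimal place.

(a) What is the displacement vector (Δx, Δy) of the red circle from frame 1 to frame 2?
(0.6, 1.5)

The red circle was at (2.3, 5.3) in frame 1 and (2.9, 6.8) in frame 2.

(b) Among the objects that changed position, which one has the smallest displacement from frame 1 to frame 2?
the orange circle

(moved 0.8)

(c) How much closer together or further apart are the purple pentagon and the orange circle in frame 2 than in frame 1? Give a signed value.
-1.1

Distance in frame 1: 6.8. Distance in frame 2: 5.7.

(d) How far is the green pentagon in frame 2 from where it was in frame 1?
2.0

The green pentagon moved from (5.3, 8.1) to (3.3, 8.0), a distance of √(2.0² + 0.1²) ≈ 2.0.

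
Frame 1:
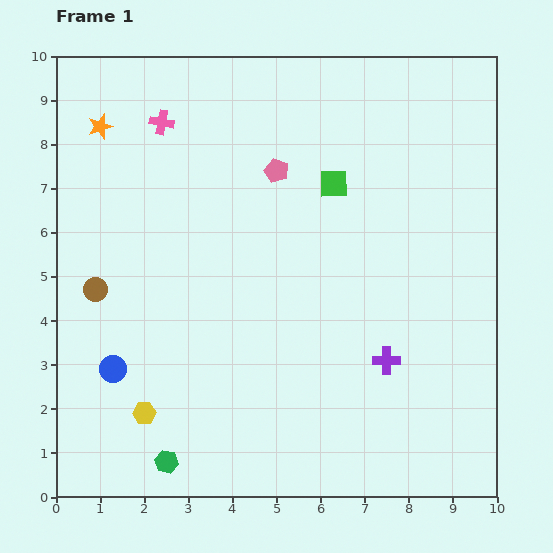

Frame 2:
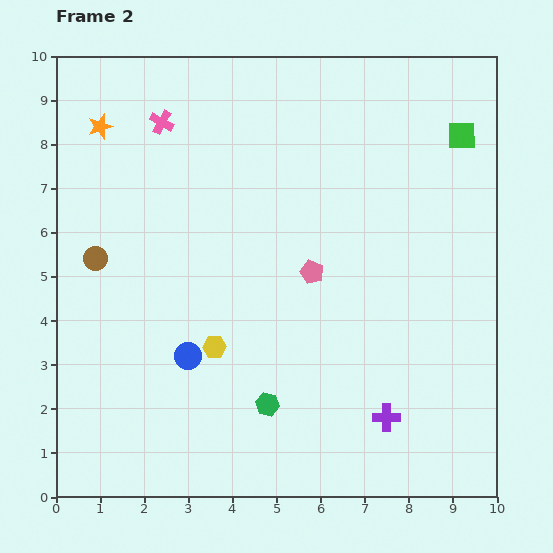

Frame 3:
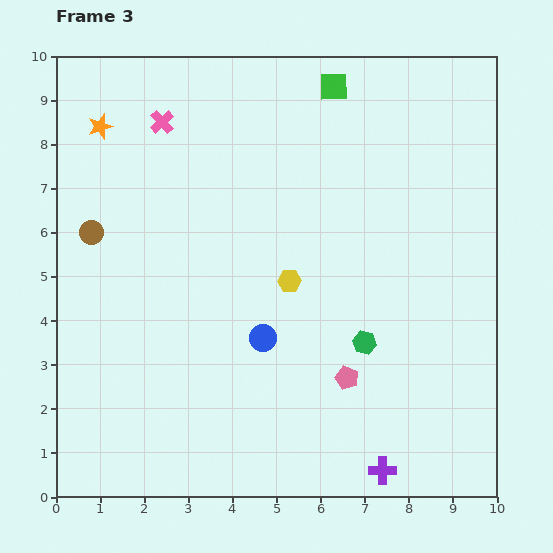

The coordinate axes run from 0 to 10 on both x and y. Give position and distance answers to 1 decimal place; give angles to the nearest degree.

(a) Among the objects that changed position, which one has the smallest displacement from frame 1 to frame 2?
the brown circle

(moved 0.7)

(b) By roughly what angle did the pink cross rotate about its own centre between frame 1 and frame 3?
36° clockwise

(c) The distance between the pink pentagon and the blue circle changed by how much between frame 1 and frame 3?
-3.7

Distance in frame 1: 5.8. Distance in frame 3: 2.1.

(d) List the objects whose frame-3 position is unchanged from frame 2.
the pink cross, the orange star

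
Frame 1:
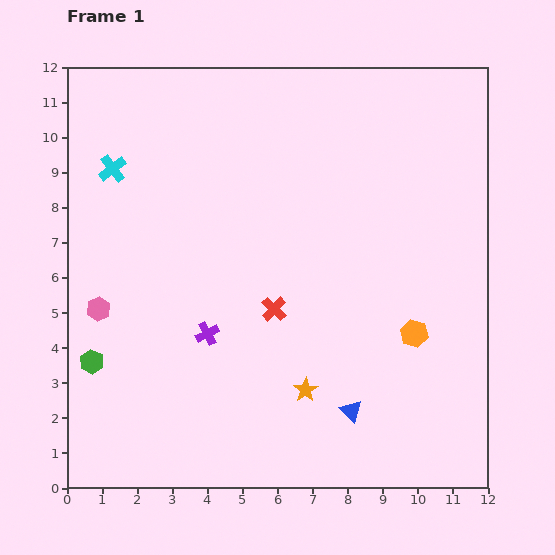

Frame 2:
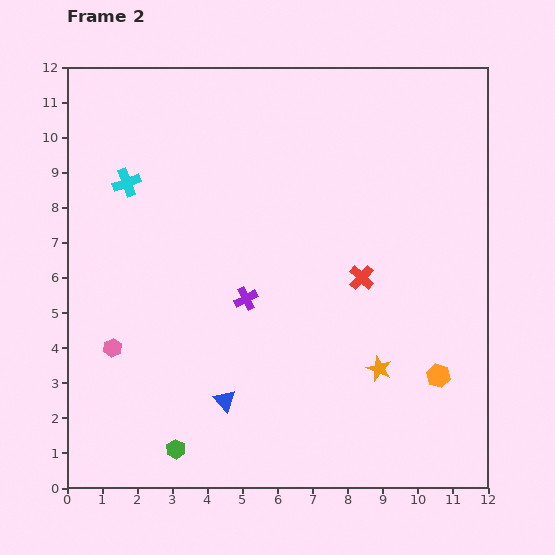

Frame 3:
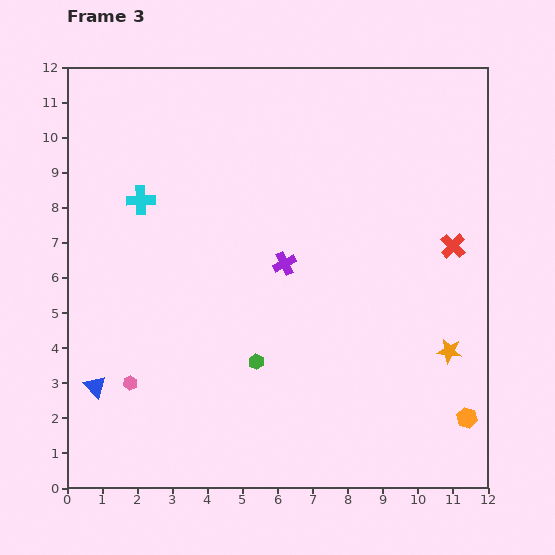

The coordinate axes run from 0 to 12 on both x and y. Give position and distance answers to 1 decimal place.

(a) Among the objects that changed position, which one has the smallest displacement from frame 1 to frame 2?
the cyan cross

(moved 0.6)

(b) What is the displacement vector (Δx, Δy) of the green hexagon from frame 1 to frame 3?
(4.7, 0.0)

The green hexagon was at (0.7, 3.6) in frame 1 and (5.4, 3.6) in frame 3.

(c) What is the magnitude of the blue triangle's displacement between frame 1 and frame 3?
7.3

The blue triangle moved from (8.1, 2.2) to (0.8, 2.9), a distance of √(7.3² + 0.7²) ≈ 7.3.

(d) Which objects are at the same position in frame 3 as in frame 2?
none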